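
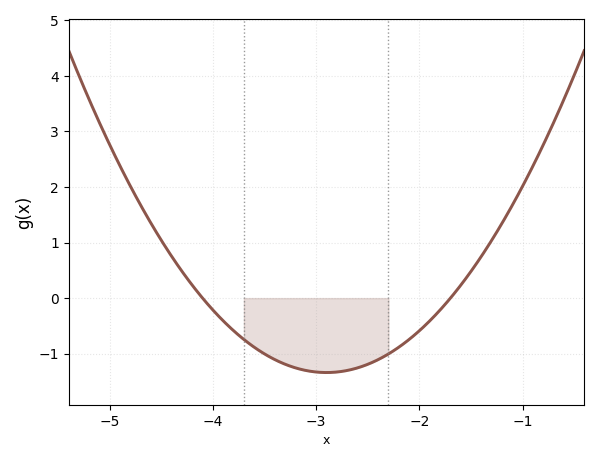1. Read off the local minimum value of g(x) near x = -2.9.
-1.3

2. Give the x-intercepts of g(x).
-4.1, -1.7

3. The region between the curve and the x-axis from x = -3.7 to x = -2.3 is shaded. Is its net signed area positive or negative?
negative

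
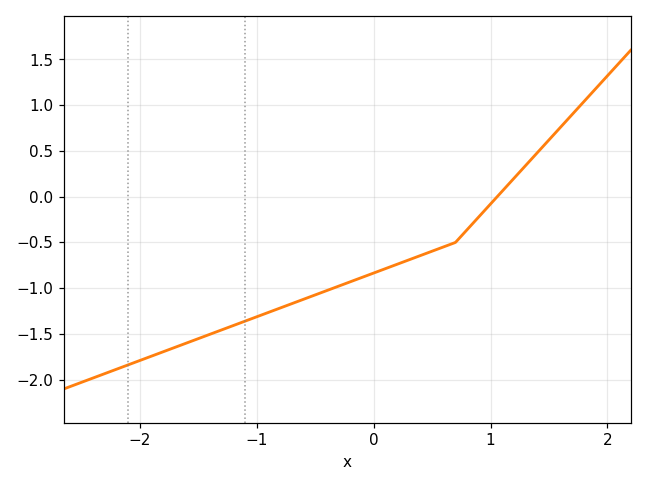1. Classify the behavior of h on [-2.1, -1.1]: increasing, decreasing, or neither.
increasing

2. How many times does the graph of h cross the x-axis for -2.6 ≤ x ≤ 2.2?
1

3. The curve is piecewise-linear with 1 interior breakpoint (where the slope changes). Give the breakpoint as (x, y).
(0.7, -0.5)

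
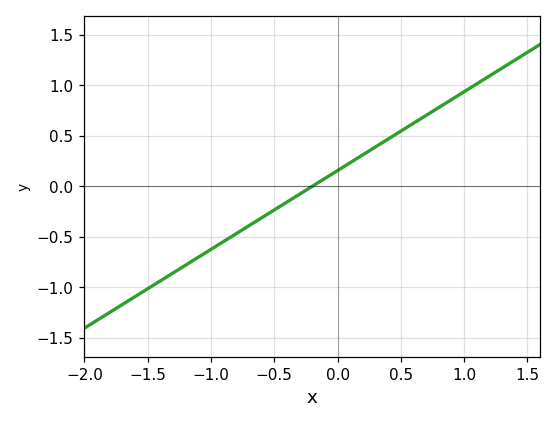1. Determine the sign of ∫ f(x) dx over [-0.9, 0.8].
positive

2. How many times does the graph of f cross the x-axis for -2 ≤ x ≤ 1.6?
1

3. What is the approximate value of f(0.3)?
0.39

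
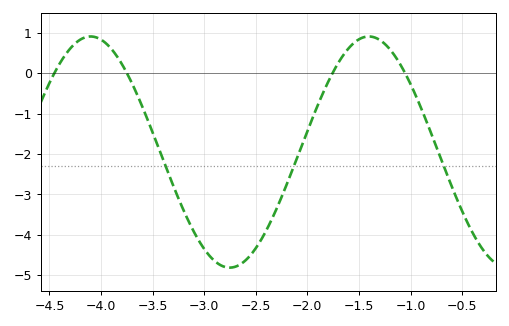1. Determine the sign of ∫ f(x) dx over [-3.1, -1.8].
negative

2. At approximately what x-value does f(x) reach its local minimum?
-2.75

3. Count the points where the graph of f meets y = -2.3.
3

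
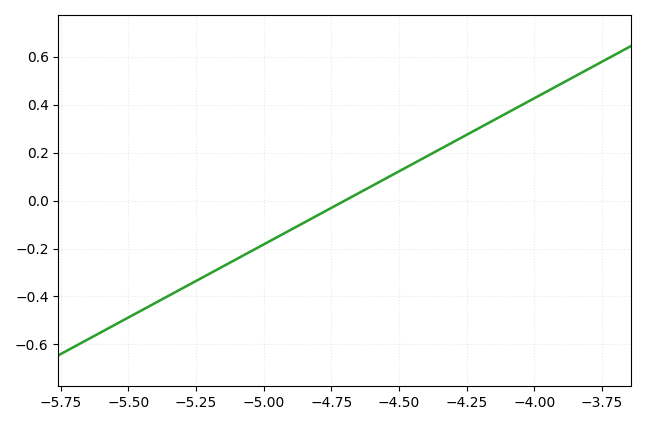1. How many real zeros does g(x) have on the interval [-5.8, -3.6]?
1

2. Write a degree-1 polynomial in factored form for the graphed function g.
y = 0.61(x + 4.7)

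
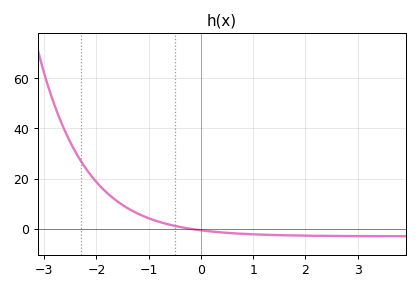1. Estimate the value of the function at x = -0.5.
1.1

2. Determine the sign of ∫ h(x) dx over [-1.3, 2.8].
negative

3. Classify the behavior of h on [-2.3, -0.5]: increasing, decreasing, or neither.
decreasing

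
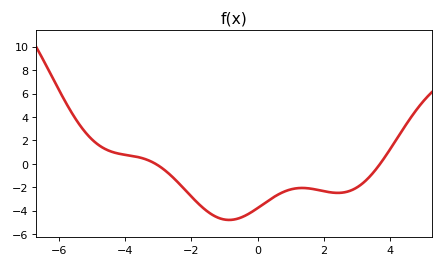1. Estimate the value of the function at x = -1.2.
-4.6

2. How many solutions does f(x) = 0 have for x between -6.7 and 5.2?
2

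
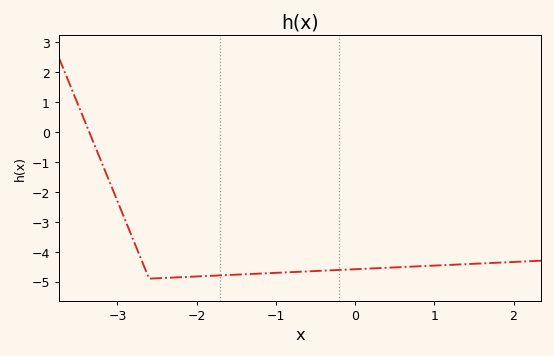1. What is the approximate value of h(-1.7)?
-4.79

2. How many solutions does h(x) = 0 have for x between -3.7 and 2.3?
1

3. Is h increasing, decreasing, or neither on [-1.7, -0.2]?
increasing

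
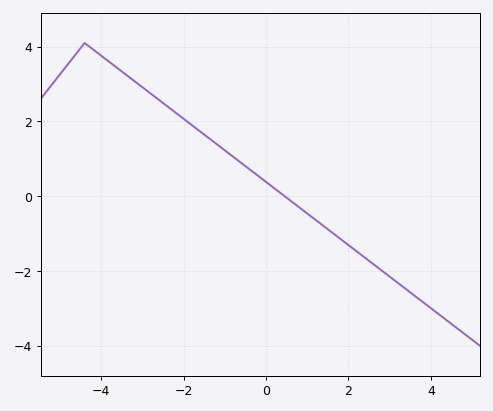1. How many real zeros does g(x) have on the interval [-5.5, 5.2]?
1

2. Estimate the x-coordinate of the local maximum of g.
-4.4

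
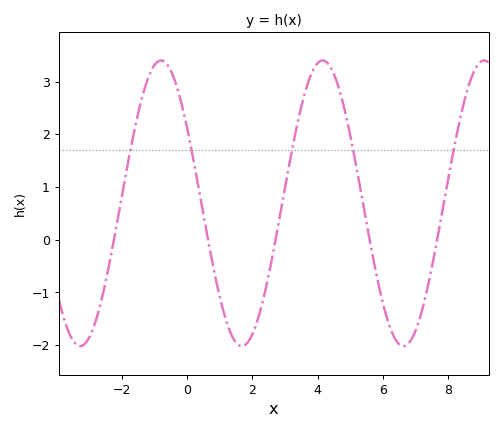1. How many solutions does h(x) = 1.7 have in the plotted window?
5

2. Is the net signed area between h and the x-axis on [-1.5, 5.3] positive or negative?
positive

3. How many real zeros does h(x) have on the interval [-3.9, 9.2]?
5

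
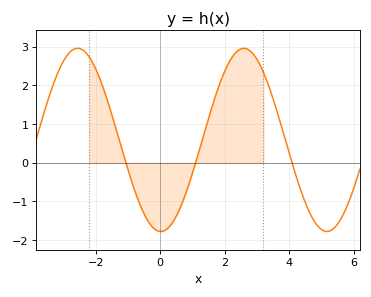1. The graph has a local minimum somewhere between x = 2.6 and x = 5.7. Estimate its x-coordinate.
5.17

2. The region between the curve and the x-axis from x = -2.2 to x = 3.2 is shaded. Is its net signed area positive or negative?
positive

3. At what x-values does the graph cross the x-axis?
-1.07, 1.1, 4.08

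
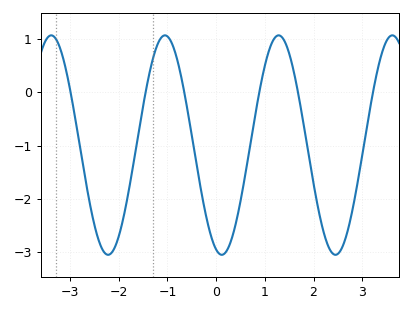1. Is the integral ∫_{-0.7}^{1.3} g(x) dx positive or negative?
negative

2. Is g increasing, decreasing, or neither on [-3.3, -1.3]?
neither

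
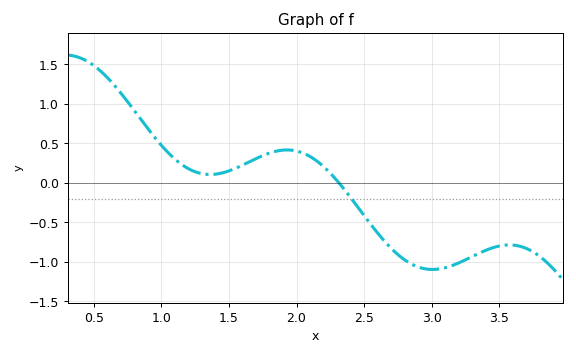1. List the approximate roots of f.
2.3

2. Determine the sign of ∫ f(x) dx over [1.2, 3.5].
negative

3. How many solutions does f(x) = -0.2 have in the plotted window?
1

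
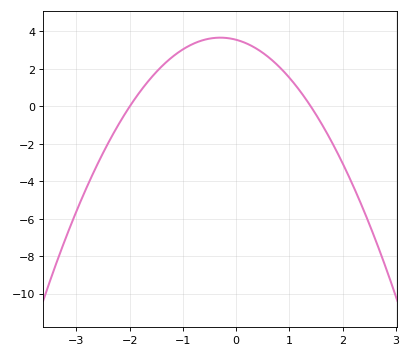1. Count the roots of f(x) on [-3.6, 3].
2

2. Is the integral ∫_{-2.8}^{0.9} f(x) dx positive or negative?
positive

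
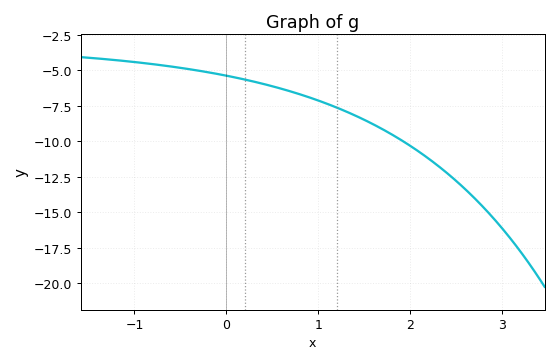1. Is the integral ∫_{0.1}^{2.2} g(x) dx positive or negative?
negative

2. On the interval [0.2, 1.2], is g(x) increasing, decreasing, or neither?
decreasing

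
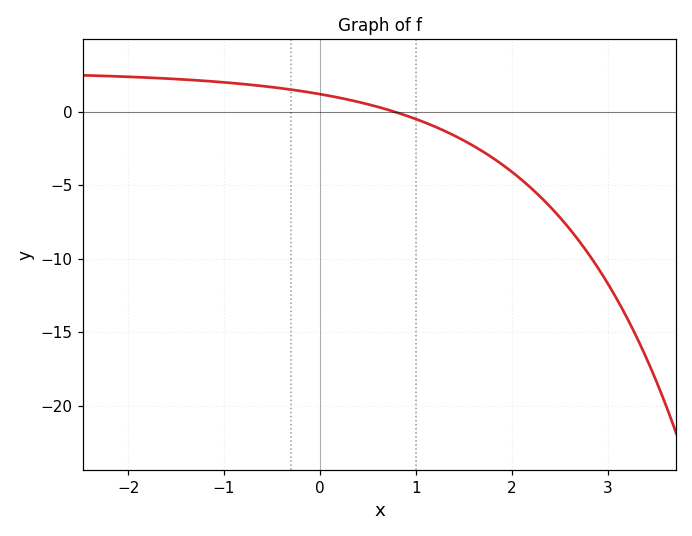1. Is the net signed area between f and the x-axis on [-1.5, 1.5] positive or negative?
positive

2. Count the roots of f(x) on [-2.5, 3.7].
1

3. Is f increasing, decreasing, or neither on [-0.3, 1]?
decreasing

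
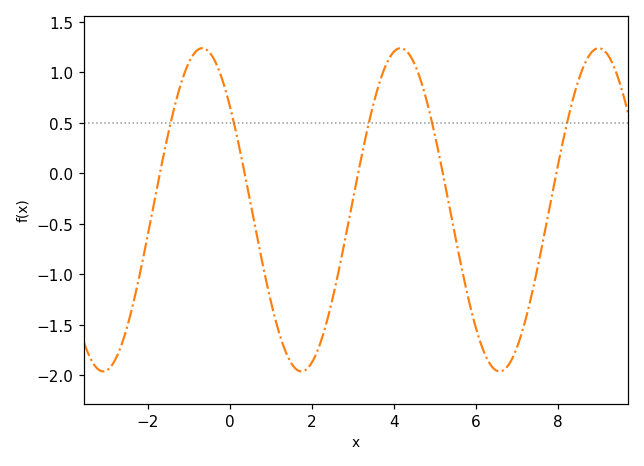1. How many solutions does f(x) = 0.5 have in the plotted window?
5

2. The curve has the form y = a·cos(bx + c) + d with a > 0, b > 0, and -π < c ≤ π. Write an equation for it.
y = 1.6cos(1.3x + 0.87) - 0.36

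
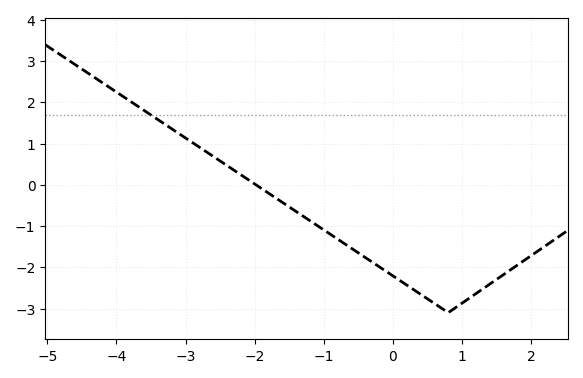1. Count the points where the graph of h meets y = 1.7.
1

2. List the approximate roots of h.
-2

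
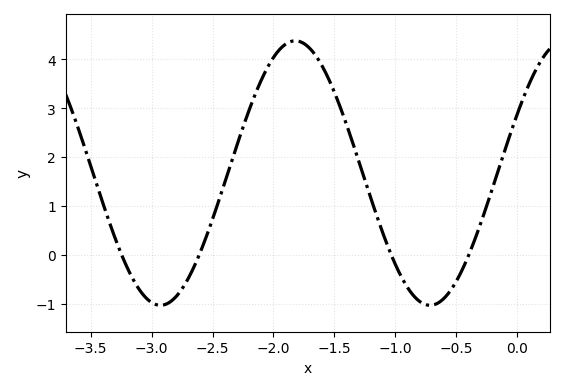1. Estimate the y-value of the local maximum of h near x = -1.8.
4.4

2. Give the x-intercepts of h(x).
-3.2, -2.6, -1, -0.4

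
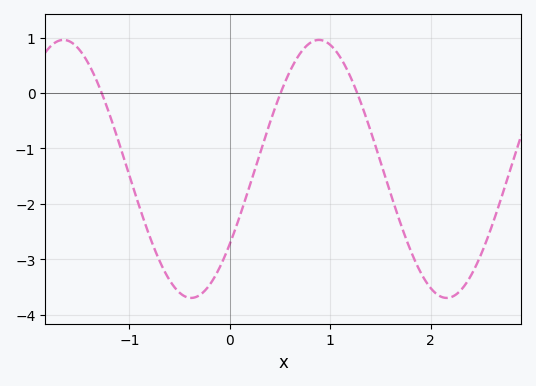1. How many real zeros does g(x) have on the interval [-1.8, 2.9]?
3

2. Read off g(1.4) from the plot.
-0.672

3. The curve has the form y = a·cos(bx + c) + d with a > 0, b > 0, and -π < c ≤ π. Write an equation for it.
y = 2.33cos(2.47x - 2.19) - 1.37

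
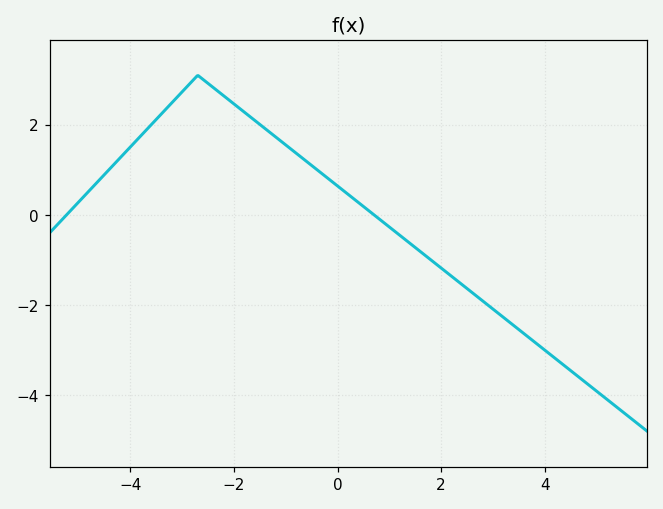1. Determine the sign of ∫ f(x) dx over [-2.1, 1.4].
positive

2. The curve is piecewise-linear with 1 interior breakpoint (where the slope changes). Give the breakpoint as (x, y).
(-2.7, 3.1)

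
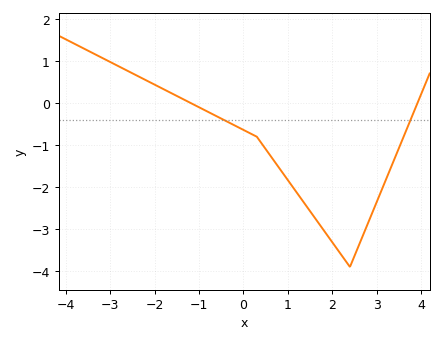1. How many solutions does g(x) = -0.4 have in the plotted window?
2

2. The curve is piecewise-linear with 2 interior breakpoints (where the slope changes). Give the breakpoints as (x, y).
(0.3, -0.8); (2.4, -3.9)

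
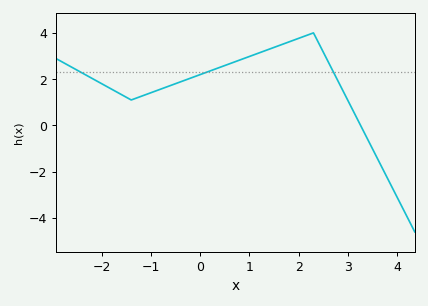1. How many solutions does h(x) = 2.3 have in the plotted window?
3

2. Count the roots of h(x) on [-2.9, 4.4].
1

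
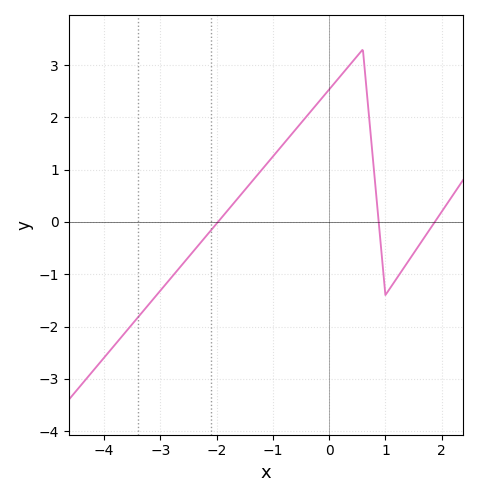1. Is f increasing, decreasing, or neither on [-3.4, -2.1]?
increasing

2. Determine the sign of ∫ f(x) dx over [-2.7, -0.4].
positive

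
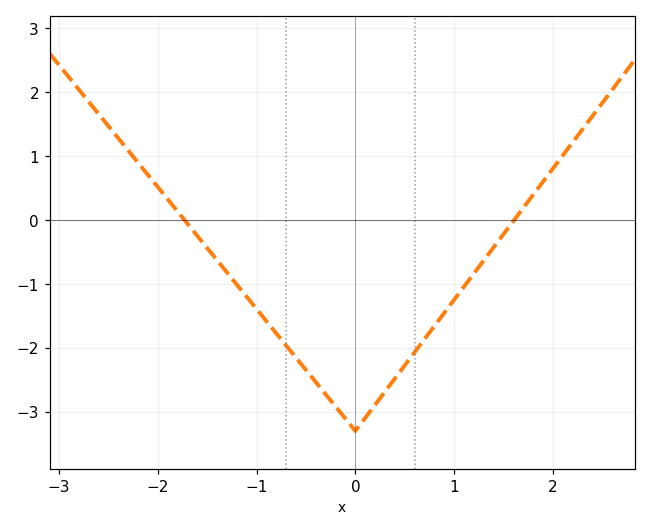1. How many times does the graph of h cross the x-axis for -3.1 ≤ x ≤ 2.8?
2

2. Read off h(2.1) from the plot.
1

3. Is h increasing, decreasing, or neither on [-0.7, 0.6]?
neither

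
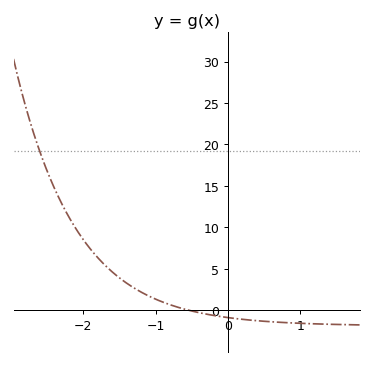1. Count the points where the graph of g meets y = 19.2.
1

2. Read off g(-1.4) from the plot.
3.27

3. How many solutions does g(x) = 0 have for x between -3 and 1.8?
1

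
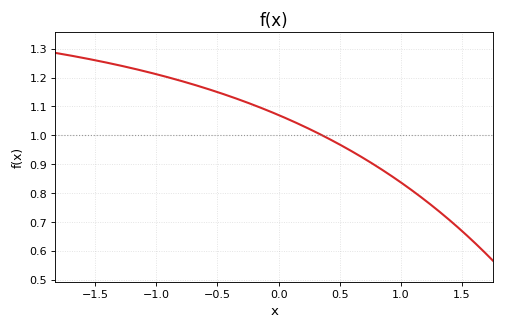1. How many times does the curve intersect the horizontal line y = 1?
1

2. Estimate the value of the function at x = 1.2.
0.774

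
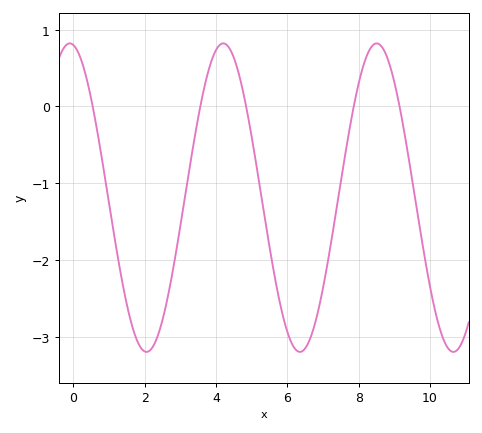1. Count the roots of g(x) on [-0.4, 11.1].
5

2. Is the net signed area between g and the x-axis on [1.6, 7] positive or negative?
negative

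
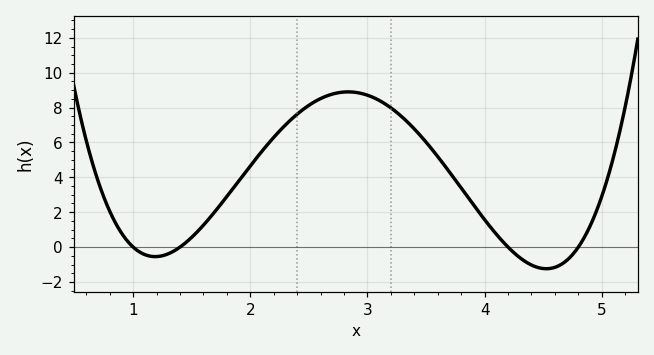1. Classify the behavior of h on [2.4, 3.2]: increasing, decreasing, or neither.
neither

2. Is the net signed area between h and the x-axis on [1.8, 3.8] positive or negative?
positive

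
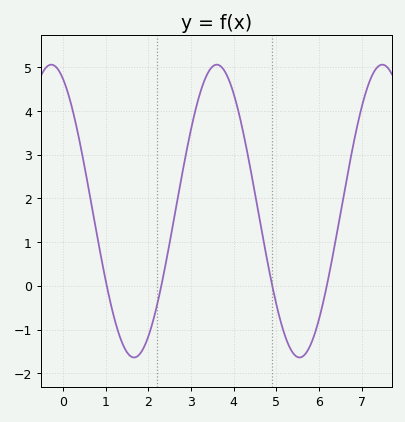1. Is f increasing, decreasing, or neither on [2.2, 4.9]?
neither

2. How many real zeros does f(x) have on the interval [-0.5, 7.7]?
4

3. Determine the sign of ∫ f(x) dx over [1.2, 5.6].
positive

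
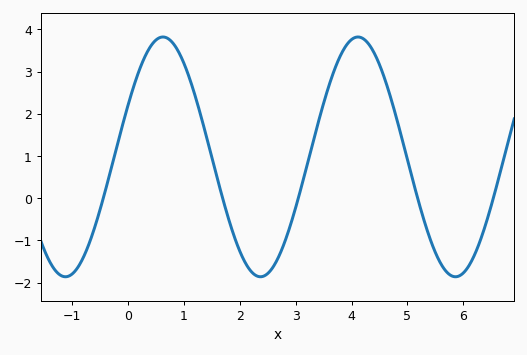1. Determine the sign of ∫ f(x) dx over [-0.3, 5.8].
positive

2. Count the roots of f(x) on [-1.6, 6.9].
5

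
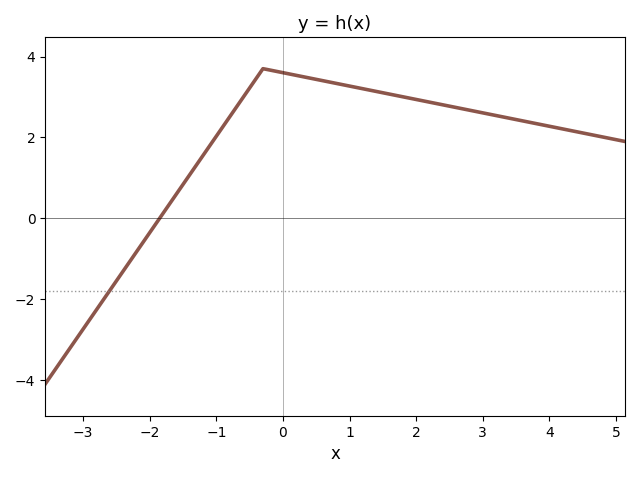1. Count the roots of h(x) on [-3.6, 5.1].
1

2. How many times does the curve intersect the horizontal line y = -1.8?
1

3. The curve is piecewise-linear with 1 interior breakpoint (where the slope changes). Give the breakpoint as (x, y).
(-0.3, 3.7)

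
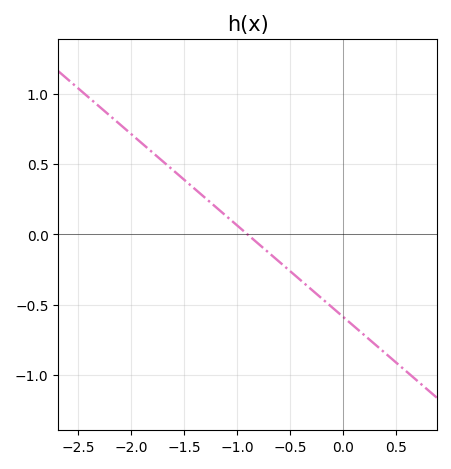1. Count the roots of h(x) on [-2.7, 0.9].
1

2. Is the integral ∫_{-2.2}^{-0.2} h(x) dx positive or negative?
positive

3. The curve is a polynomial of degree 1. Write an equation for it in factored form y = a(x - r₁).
y = -0.65(x + 0.9)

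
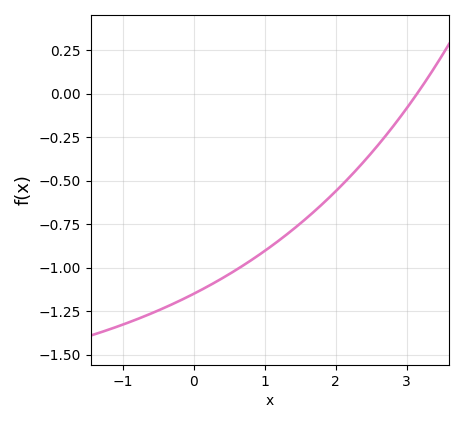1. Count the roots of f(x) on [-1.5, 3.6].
1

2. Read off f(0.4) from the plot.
-1.06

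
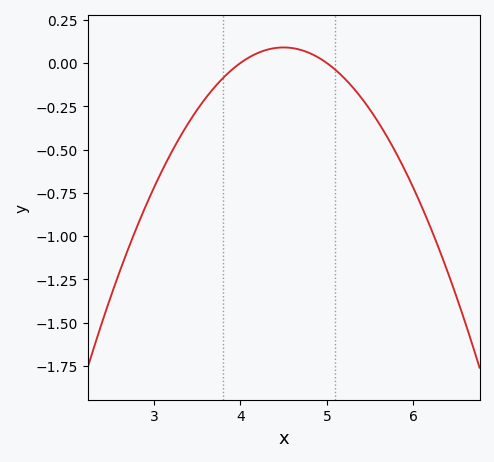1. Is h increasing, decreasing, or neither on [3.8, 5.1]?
neither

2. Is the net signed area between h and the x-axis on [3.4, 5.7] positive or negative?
negative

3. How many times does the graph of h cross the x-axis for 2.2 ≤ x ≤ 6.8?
2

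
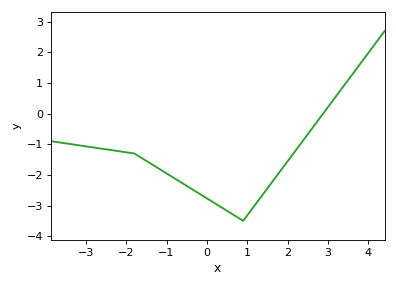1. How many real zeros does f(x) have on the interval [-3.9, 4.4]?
1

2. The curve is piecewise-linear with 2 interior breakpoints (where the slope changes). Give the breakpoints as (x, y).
(-1.8, -1.3); (0.9, -3.5)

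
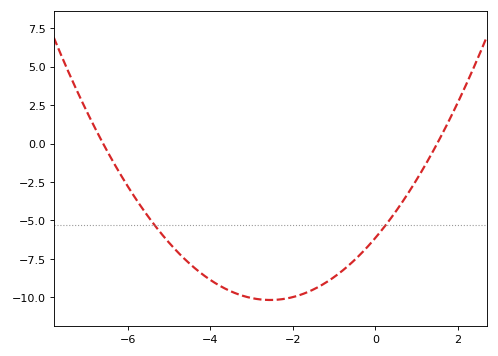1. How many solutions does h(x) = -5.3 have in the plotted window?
2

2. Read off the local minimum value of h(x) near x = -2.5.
-10.2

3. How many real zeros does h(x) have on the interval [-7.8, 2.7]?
2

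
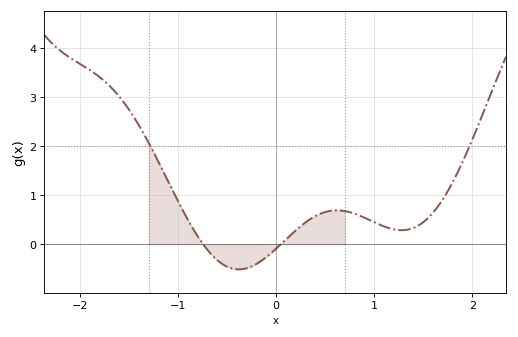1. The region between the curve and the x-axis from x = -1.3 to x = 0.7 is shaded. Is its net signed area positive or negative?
positive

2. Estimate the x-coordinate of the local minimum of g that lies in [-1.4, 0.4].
-0.382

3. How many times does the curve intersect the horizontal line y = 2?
2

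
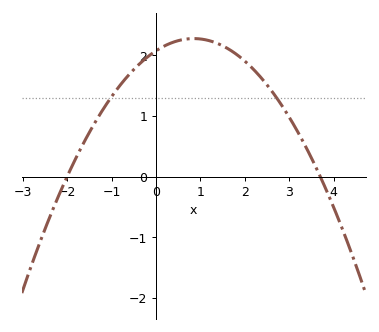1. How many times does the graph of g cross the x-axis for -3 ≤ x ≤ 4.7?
2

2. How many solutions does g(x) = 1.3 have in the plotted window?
2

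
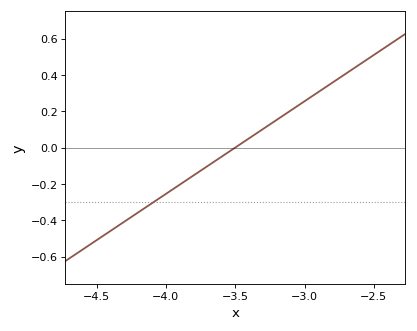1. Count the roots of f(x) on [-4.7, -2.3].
1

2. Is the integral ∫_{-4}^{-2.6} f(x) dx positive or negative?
positive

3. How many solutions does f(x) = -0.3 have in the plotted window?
1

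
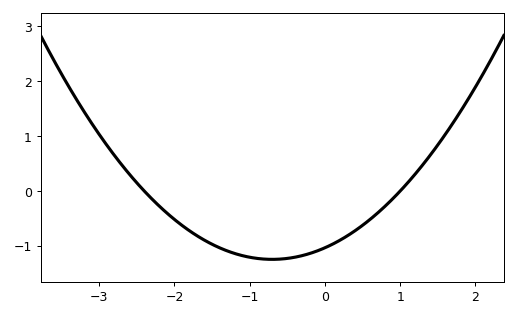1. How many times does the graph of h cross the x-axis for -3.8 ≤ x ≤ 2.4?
2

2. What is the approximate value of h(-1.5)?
-0.968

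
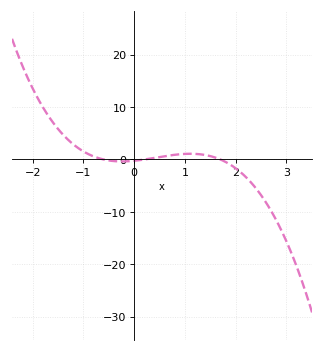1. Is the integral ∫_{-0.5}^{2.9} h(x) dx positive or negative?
negative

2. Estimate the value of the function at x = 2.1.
-2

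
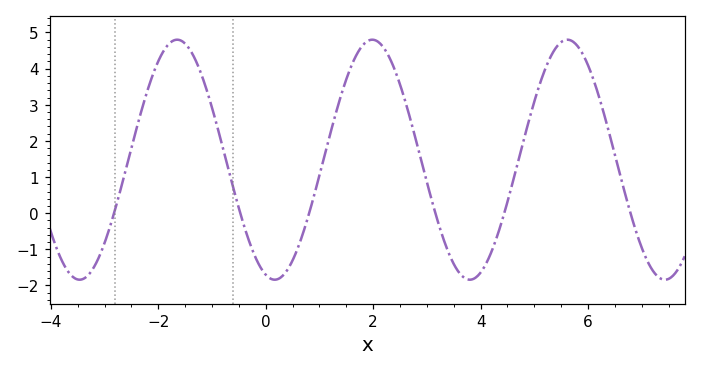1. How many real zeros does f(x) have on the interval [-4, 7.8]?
6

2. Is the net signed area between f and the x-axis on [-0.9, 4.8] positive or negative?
positive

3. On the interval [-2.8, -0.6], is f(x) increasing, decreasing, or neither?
neither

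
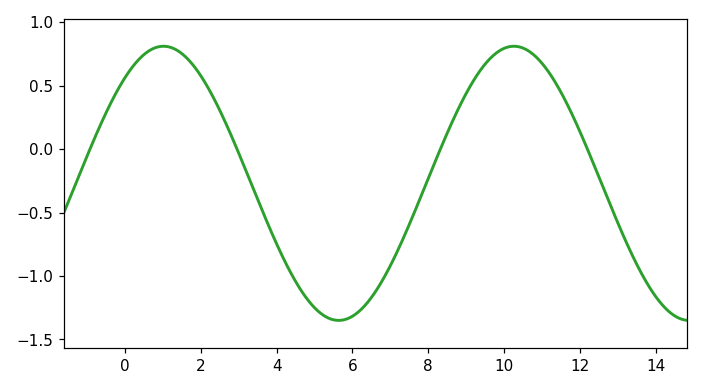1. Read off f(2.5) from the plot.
0.306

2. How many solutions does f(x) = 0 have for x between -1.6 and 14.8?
4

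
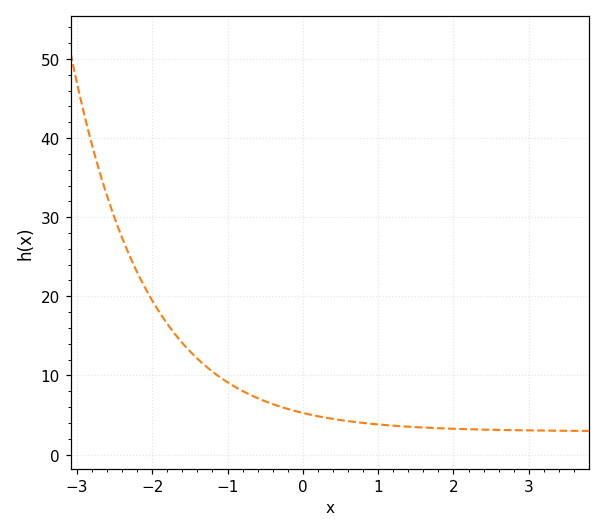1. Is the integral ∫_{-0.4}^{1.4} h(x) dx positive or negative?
positive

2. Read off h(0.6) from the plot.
4.22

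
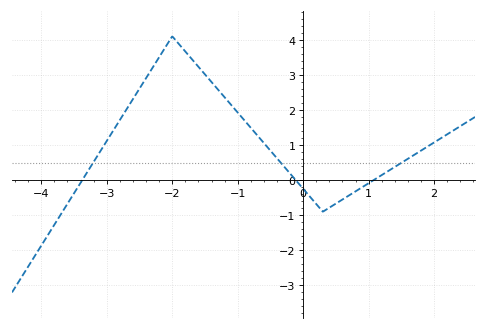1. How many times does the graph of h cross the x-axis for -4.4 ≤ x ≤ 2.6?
3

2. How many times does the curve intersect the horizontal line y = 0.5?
3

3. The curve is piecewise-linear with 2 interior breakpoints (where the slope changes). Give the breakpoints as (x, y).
(-2, 4.1); (0.3, -0.9)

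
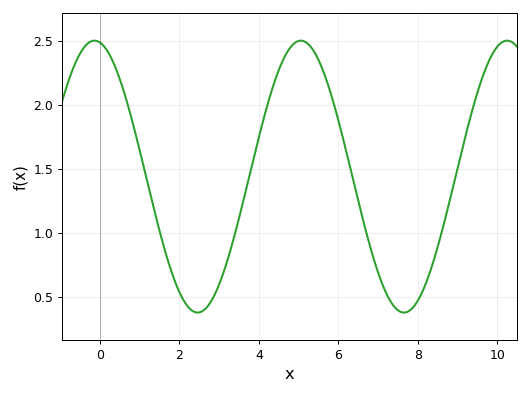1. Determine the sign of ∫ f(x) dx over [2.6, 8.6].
positive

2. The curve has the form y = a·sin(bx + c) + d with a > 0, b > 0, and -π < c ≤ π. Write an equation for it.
y = 1.06sin(1.2x + 1.7) + 1.44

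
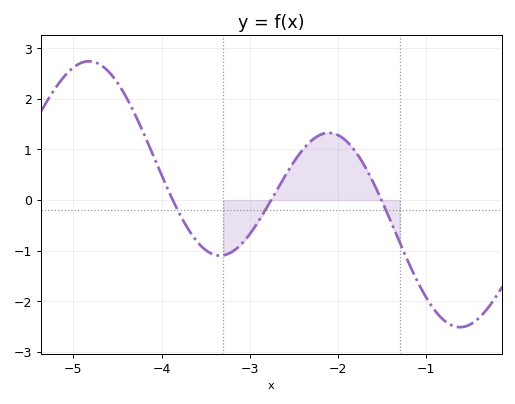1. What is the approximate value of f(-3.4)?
-1.08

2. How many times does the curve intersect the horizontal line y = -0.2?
3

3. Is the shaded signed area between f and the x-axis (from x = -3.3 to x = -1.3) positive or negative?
positive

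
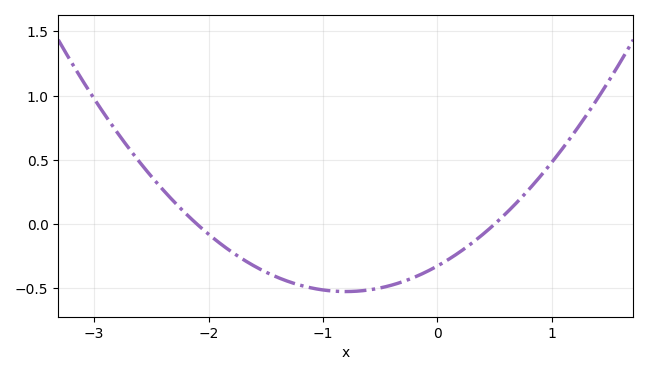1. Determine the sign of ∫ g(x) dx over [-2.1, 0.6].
negative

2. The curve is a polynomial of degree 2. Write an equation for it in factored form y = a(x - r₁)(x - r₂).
y = 0.31(x + 2.1)(x - 0.5)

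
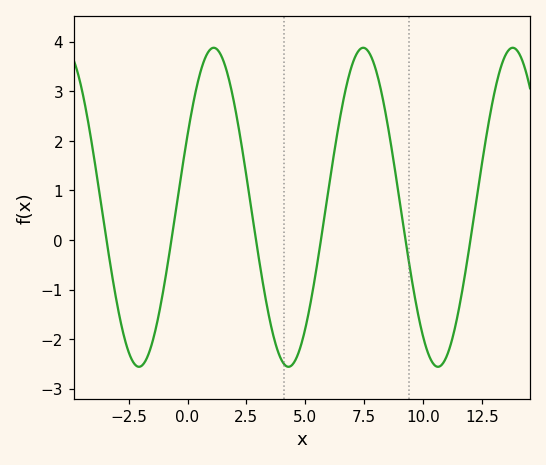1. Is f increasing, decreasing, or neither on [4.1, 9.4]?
neither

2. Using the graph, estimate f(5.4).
-0.788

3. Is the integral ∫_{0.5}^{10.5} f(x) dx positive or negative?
positive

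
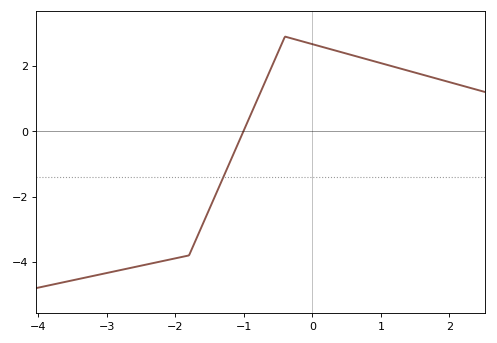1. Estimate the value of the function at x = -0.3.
2.84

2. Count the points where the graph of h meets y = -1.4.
1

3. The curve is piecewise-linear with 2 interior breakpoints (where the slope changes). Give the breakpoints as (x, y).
(-1.8, -3.8); (-0.4, 2.9)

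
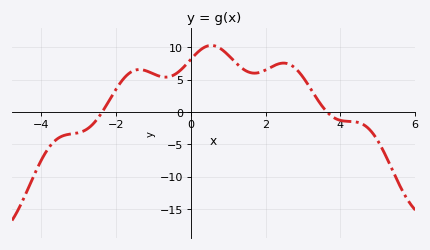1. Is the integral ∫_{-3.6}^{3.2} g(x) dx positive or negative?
positive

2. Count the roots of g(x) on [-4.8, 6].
2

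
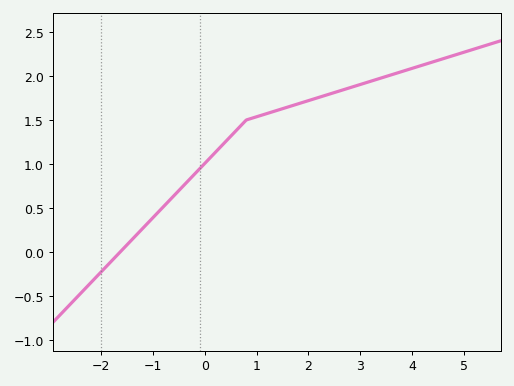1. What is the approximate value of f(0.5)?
1.3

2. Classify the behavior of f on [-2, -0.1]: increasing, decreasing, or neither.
increasing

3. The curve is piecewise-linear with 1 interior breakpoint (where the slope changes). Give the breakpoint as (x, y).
(0.8, 1.5)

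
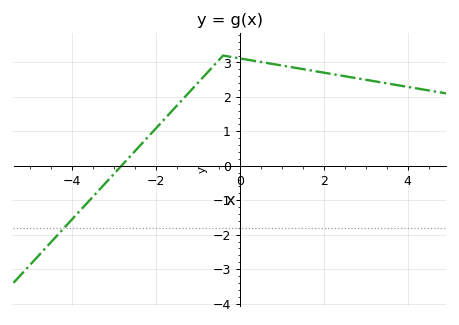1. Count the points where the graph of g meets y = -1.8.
1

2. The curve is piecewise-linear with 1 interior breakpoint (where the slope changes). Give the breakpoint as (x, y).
(-0.4, 3.2)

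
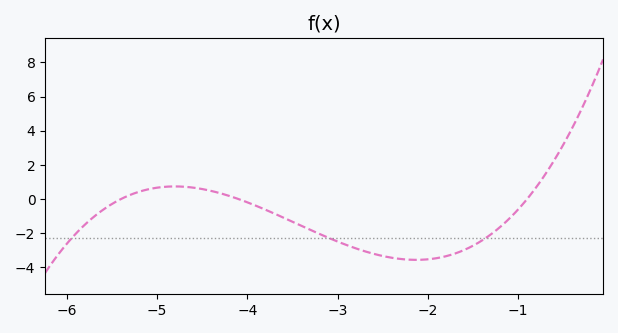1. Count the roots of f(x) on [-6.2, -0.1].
3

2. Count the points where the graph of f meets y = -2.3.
3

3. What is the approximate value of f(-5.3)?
0.2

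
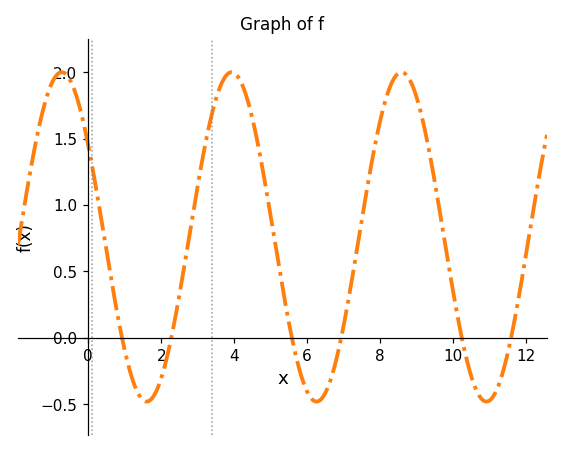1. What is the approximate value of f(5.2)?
0.581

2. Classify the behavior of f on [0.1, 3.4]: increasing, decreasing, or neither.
neither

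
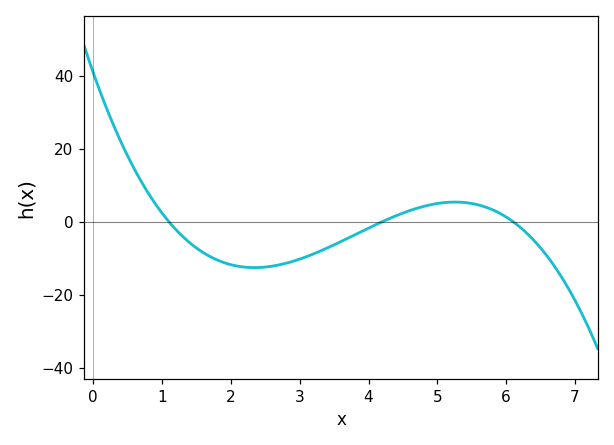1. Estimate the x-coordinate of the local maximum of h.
5.3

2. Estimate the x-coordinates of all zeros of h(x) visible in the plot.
1.1, 4.2, 6.1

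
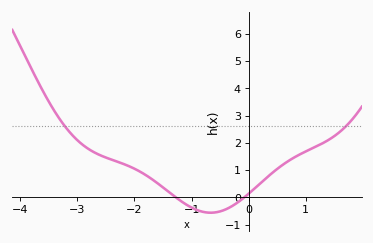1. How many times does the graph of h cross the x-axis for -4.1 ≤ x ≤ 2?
2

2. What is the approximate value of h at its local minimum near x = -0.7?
-0.6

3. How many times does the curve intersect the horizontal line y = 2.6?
2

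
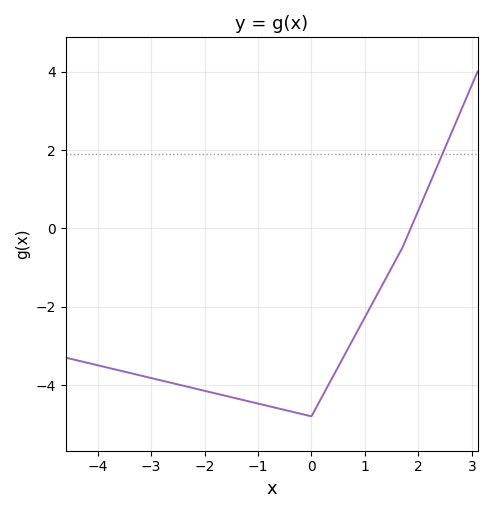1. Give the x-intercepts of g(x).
1.8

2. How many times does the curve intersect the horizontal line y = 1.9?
1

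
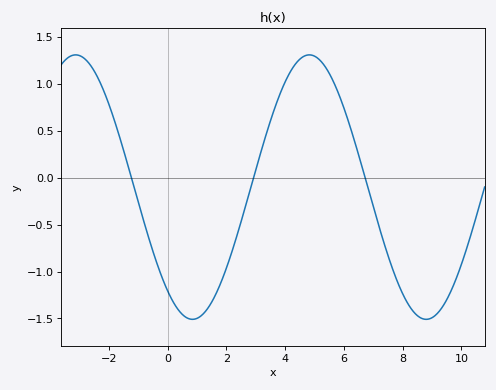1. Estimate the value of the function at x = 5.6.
1.05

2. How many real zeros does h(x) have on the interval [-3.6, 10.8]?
3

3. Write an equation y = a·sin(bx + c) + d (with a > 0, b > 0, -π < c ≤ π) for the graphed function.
y = 1.41sin(0.79x - 2.2) - 0.1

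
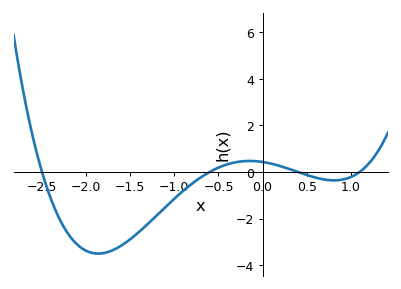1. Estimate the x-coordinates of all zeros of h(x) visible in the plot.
-2.5, -0.6, 0.4, 1.1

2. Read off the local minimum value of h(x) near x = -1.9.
-3.6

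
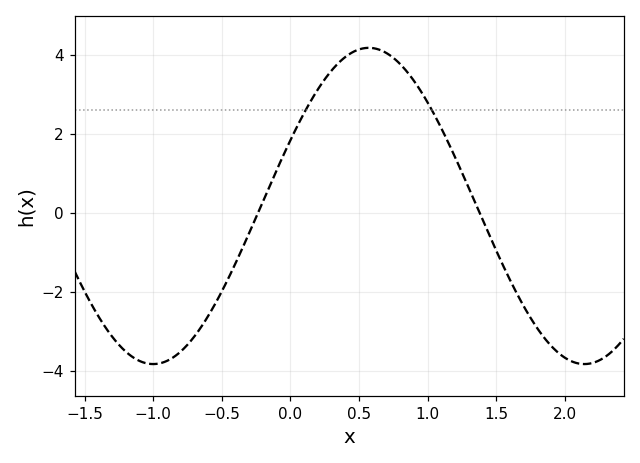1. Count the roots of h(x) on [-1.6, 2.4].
2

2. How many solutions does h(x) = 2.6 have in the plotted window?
2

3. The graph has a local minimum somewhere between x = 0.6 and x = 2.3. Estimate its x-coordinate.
2.14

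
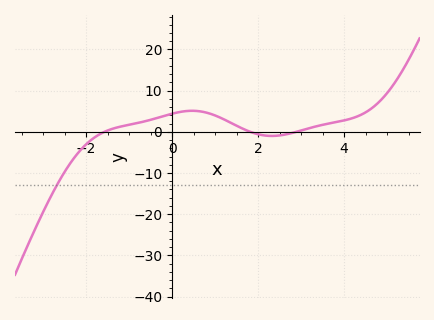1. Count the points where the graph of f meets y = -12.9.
1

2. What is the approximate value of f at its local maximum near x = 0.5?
5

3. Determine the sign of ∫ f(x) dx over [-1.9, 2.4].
positive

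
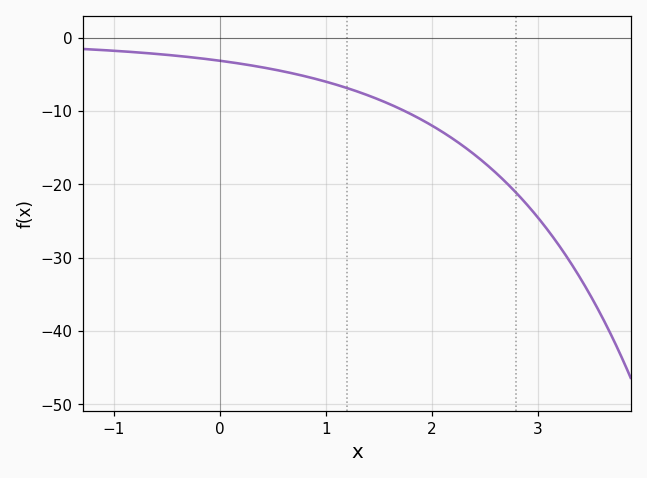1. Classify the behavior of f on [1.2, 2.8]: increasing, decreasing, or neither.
decreasing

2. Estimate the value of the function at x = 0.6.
-4.59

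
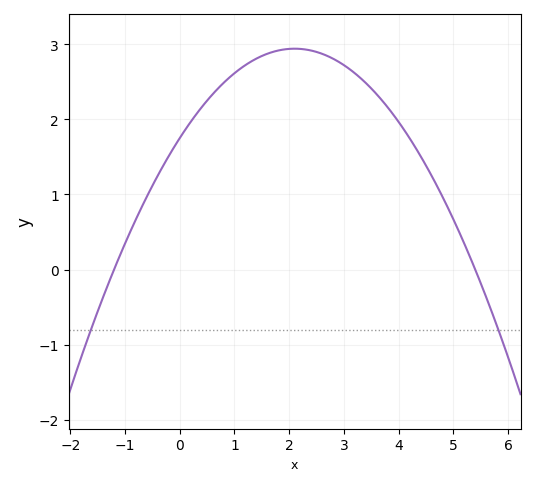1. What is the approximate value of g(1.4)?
2.81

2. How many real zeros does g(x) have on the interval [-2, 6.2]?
2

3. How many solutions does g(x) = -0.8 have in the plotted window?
2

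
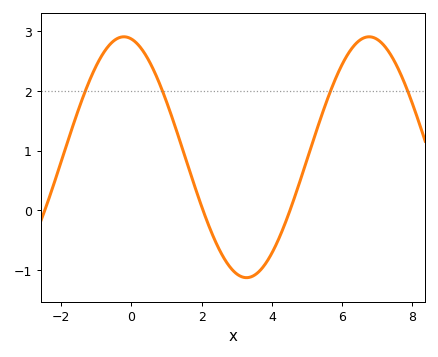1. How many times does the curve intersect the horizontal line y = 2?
4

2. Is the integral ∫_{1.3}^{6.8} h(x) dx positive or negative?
positive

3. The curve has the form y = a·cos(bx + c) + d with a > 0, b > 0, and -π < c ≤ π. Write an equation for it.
y = 2.02cos(0.9x + 0.192) + 0.89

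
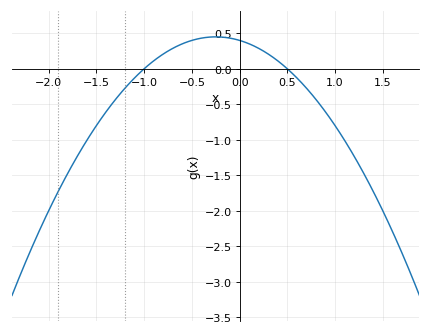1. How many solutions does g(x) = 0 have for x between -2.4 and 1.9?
2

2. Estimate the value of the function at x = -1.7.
-1.25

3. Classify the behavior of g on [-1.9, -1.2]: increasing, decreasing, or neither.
increasing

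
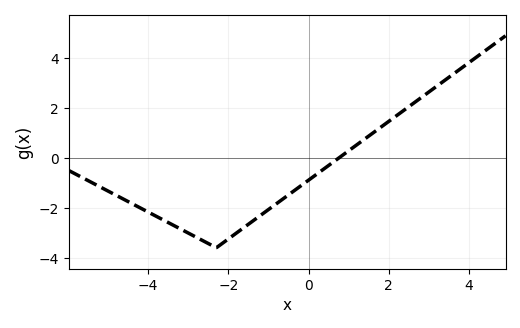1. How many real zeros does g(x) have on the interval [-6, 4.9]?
1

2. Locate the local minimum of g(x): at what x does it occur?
-2.3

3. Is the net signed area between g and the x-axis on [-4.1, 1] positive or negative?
negative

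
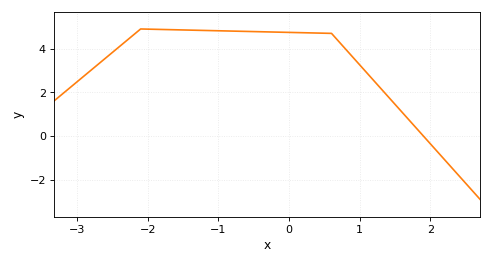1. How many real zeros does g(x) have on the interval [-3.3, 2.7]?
1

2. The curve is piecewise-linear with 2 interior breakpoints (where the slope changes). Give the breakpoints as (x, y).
(-2.1, 4.9); (0.6, 4.7)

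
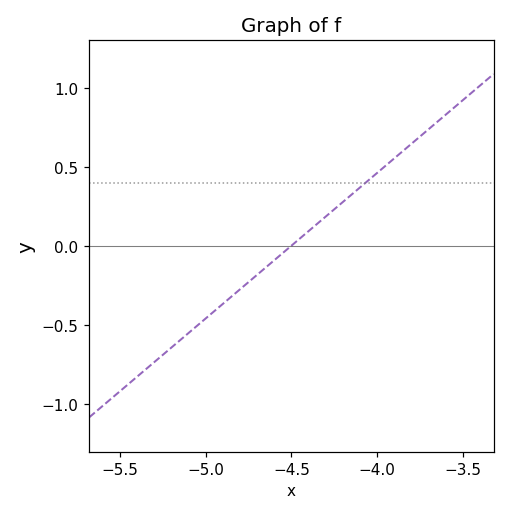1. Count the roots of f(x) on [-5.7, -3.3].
1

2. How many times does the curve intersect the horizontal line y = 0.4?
1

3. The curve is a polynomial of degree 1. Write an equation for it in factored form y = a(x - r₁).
y = 0.92(x + 4.5)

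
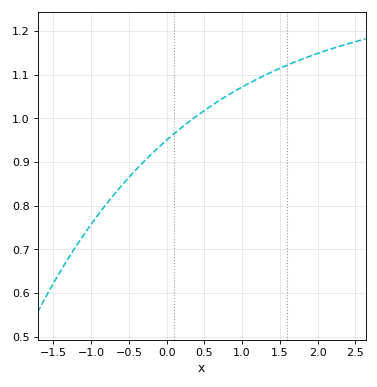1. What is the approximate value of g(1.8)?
1.14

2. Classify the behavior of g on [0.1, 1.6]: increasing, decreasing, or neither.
increasing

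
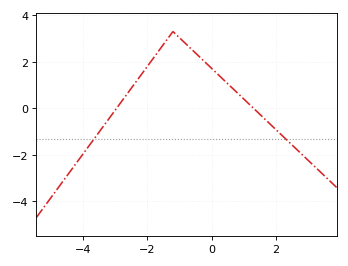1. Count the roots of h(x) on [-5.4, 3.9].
2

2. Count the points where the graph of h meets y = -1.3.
2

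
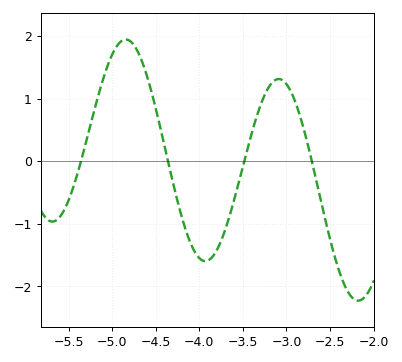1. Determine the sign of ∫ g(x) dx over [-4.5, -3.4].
negative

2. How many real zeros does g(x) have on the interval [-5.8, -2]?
4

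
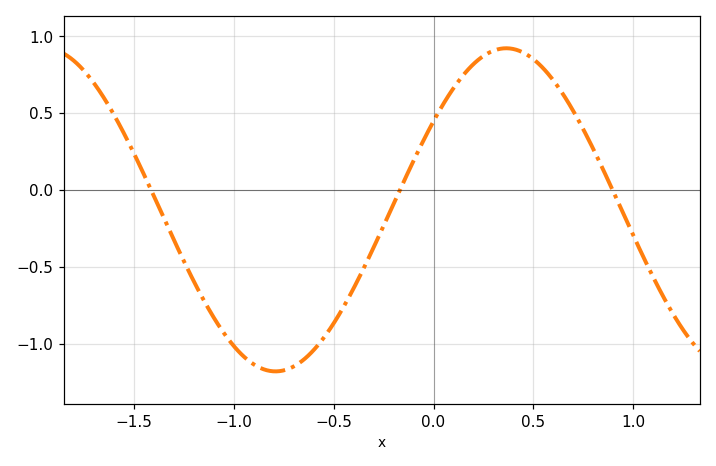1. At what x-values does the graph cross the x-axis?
-1.4, -0.15, 0.9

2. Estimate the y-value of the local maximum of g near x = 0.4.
0.9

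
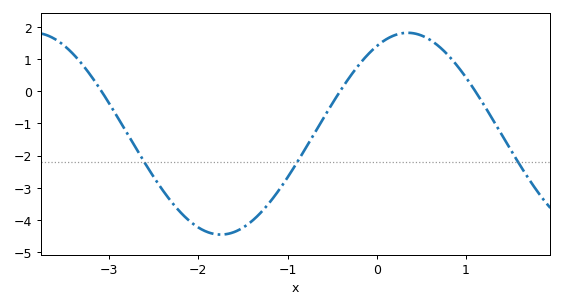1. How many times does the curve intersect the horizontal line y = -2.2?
3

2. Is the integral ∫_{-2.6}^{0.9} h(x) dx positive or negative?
negative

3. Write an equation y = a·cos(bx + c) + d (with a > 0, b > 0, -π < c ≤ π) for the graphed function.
y = 3.13cos(1.5x - 0.52) - 1.32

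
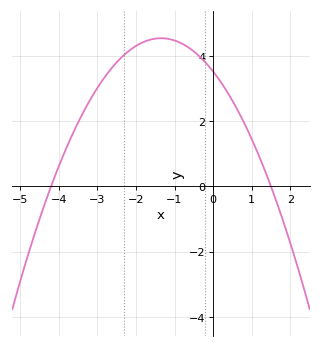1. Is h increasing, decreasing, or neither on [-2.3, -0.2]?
neither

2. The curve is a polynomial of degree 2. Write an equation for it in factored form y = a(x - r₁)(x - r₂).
y = -0.56(x + 4.2)(x - 1.5)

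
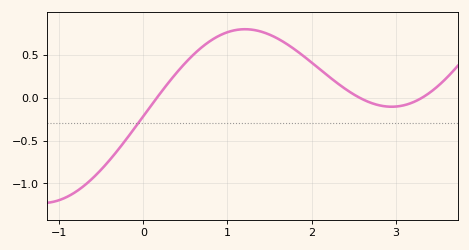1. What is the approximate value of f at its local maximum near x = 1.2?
0.8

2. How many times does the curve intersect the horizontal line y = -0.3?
1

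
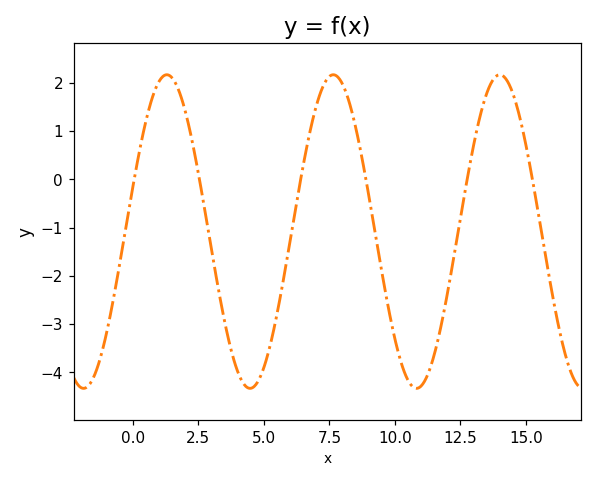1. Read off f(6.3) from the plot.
-0.33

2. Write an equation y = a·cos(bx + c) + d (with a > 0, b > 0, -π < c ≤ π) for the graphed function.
y = 3.25cos(0.99x - 1.29) - 1.08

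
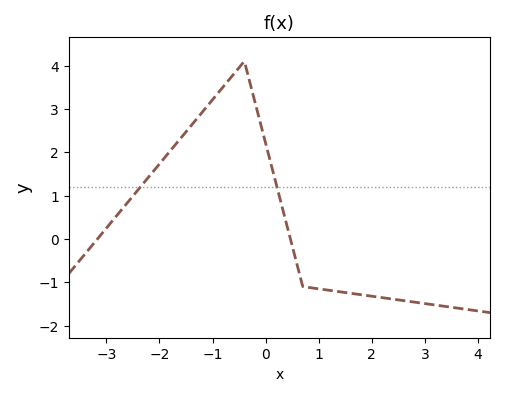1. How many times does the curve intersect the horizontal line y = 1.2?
2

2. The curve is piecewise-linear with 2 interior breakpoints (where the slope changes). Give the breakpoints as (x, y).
(-0.4, 4.1); (0.7, -1.1)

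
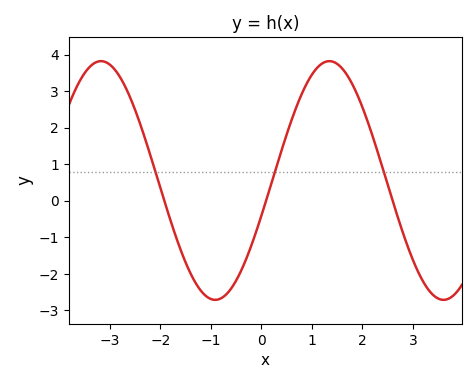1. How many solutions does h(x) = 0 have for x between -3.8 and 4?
3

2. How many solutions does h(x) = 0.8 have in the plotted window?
3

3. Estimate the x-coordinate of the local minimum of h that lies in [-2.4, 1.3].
-0.914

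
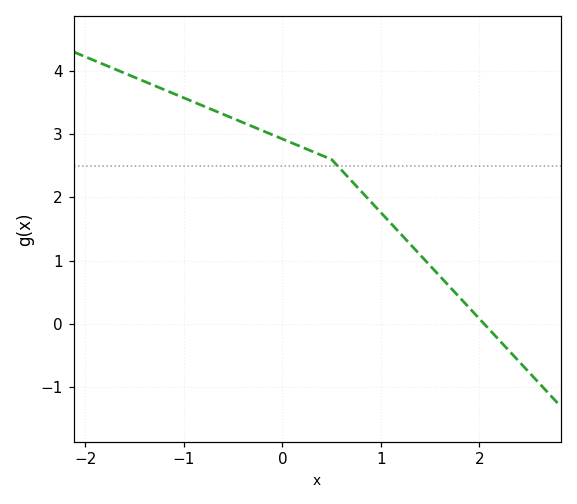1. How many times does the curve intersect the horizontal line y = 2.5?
1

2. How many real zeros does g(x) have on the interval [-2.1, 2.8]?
1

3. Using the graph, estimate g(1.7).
0.6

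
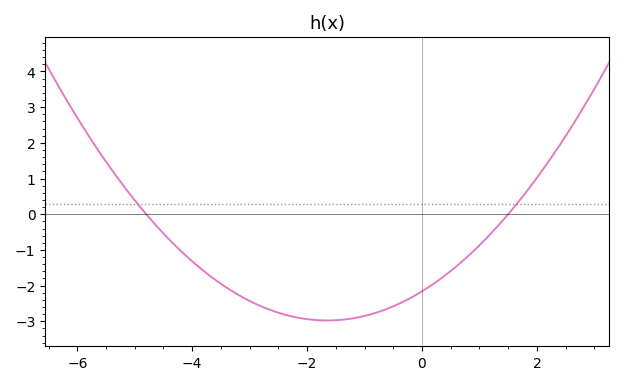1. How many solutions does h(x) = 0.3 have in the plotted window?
2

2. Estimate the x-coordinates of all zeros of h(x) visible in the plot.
-4.8, 1.6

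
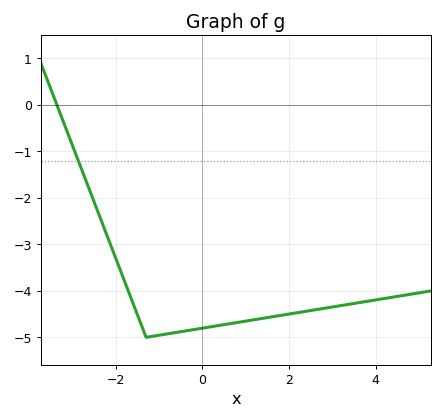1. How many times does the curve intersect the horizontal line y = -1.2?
1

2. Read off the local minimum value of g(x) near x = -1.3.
-5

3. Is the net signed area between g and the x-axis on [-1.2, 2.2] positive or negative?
negative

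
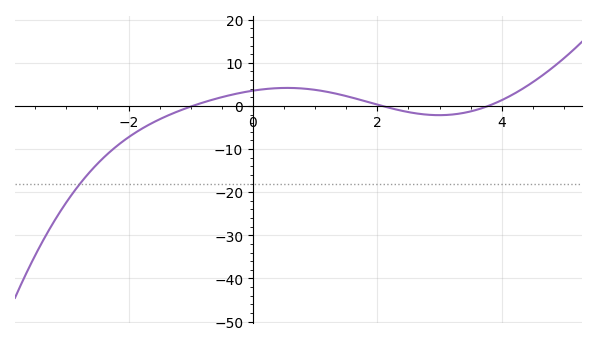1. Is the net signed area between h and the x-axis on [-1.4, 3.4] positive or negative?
positive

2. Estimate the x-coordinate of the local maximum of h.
0.551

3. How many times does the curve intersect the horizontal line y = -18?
1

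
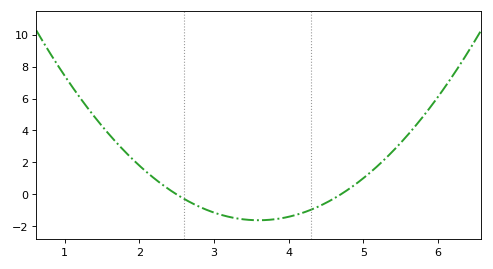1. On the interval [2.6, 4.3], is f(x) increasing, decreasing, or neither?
neither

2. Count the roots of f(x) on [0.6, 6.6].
2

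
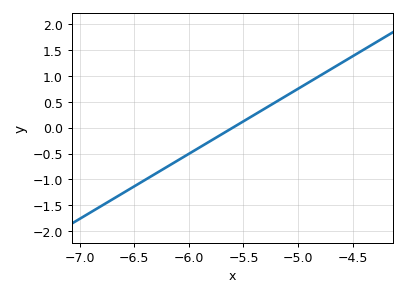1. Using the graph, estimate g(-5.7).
-0.126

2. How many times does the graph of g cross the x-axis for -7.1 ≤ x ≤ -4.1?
1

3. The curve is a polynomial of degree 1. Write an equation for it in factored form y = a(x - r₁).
y = 1.26(x + 5.6)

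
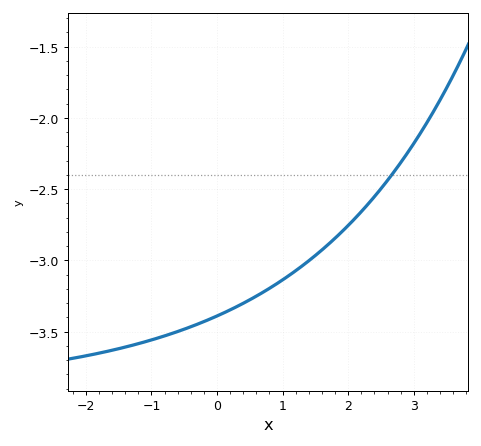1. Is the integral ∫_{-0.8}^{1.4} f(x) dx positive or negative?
negative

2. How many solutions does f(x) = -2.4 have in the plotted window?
1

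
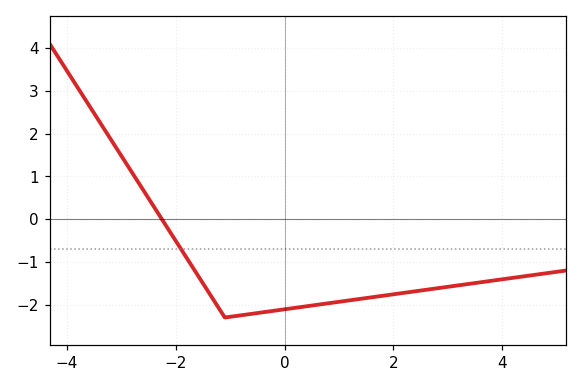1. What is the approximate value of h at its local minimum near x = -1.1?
-2.3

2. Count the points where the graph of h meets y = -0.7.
1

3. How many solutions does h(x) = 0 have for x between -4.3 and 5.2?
1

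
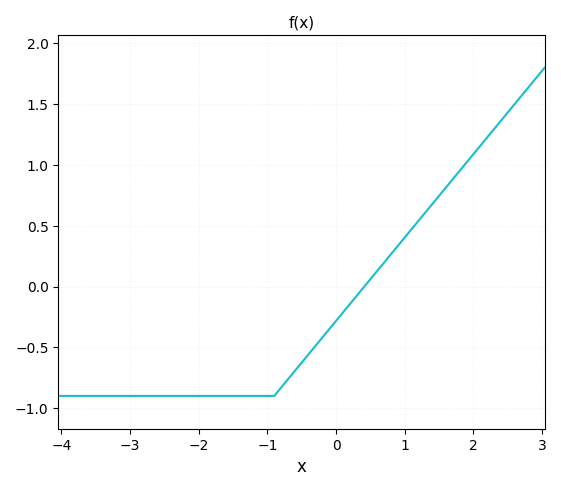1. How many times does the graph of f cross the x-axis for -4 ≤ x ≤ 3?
1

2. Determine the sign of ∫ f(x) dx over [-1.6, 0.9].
negative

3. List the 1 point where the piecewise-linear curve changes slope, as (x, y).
(-0.9, -0.9)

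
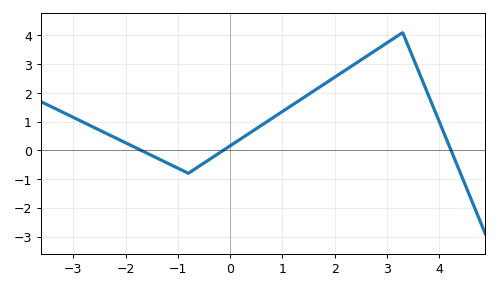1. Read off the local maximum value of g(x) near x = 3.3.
4.1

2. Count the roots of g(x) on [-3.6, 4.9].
3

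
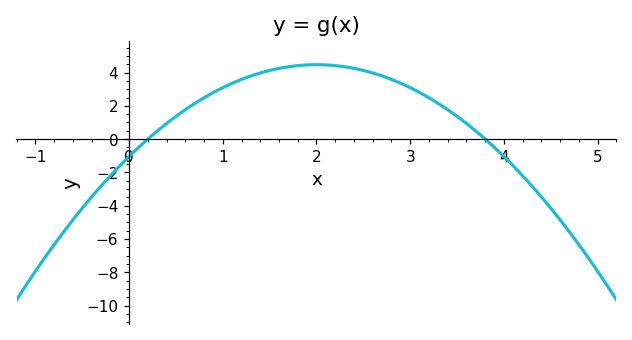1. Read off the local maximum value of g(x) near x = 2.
4.4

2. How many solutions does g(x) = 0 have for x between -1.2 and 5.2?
2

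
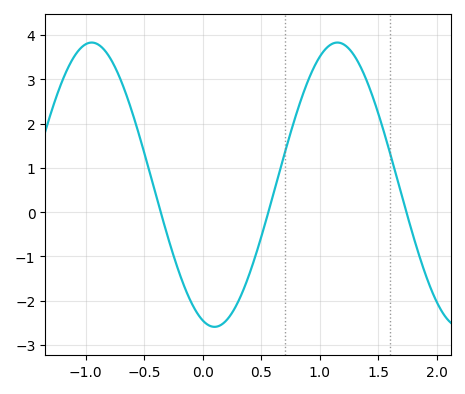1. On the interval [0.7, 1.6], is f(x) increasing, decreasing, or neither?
neither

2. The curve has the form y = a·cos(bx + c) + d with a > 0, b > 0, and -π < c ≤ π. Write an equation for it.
y = 3.21cos(3x + 2.8) + 0.62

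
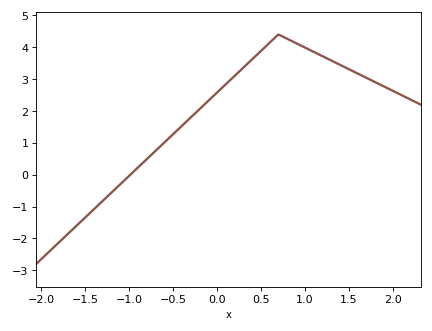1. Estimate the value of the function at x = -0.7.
0.742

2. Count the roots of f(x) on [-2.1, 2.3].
1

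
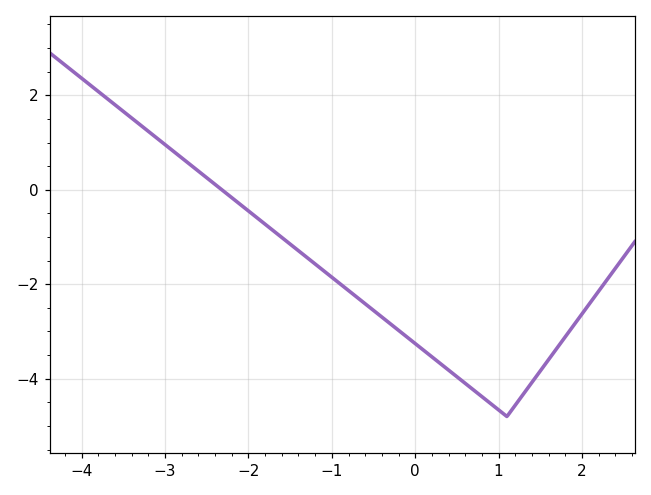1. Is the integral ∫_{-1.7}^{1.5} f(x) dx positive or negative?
negative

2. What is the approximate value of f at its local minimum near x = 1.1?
-4.8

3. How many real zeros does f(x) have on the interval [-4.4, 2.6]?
1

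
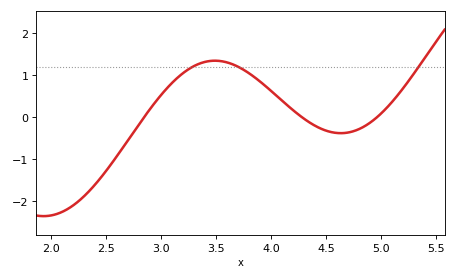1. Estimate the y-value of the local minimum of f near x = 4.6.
-0.4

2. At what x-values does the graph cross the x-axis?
2.85, 4.3, 4.95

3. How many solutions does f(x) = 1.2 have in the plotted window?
3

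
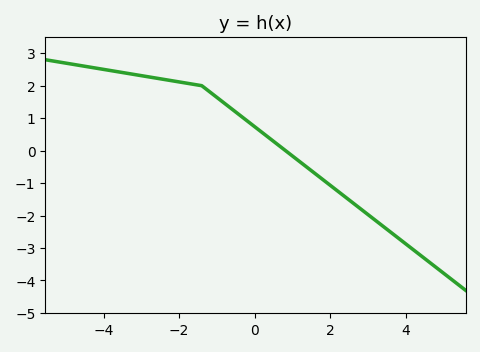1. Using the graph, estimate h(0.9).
-0.074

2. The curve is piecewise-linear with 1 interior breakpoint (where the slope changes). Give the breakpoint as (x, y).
(-1.4, 2)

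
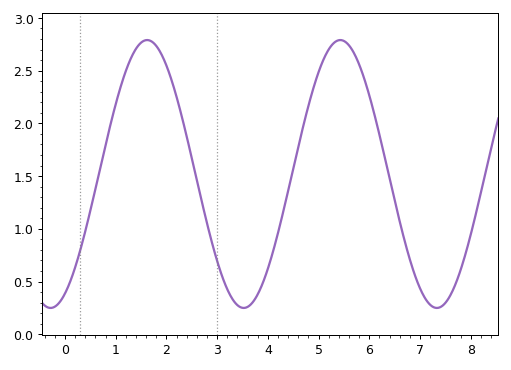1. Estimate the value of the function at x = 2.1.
2.4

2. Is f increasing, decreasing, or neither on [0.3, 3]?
neither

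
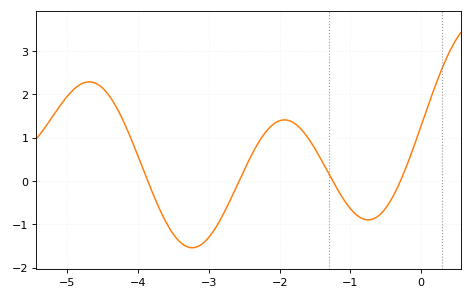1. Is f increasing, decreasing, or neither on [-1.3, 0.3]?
neither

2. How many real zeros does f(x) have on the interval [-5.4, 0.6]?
4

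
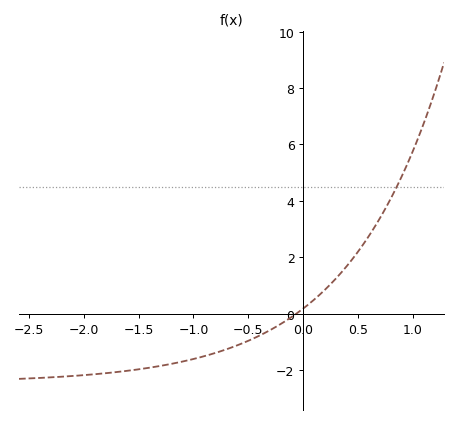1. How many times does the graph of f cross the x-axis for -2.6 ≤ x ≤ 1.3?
1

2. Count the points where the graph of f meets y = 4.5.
1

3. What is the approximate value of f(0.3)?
1.26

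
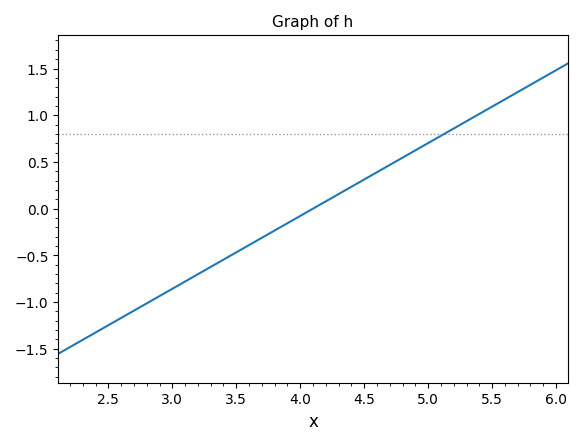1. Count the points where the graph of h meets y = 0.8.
1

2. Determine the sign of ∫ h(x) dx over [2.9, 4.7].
negative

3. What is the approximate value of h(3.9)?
-0.156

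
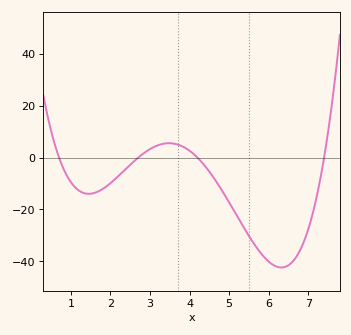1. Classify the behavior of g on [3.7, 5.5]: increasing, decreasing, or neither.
decreasing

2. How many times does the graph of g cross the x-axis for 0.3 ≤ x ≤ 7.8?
4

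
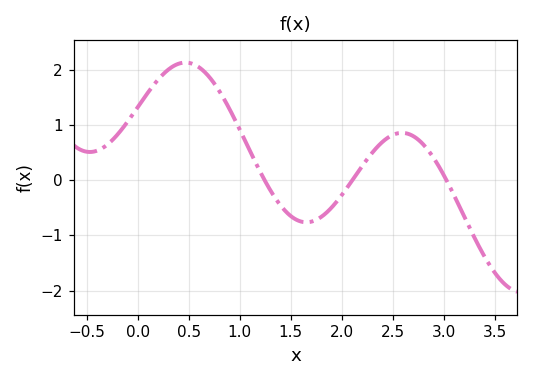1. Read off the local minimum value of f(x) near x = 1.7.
-0.764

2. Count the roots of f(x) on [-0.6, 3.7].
3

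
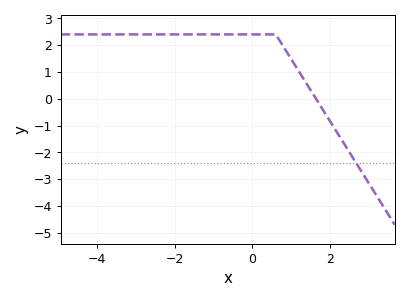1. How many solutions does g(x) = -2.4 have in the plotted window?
1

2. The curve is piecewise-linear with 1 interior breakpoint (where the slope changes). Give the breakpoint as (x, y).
(0.6, 2.4)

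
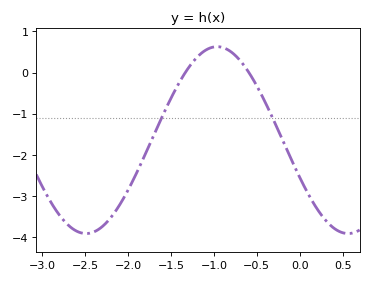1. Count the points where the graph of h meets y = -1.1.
2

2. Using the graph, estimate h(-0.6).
0.026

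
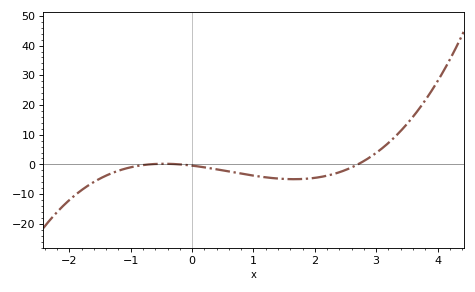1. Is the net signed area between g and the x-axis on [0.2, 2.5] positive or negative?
negative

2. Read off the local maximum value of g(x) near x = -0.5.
0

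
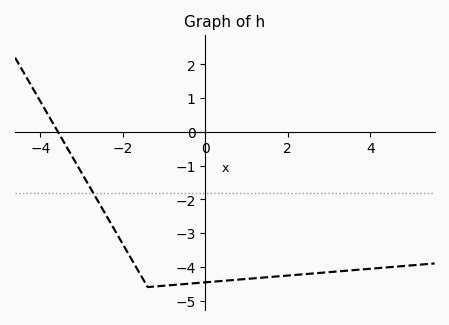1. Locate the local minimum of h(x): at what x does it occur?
-1.4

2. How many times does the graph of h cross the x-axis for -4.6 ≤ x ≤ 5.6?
1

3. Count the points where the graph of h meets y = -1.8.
1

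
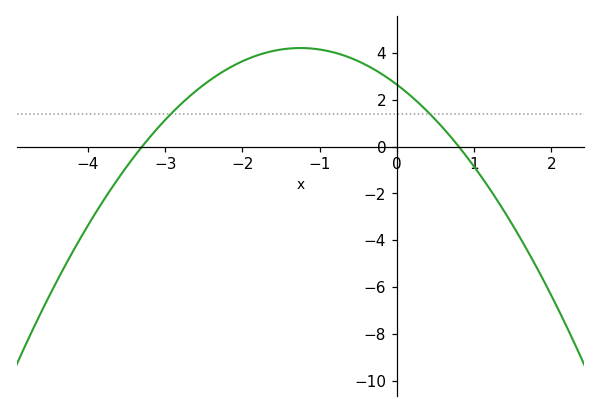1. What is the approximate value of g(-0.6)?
3.78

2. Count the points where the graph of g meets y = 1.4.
2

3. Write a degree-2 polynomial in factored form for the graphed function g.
y = -1(x + 3.3)(x - 0.8)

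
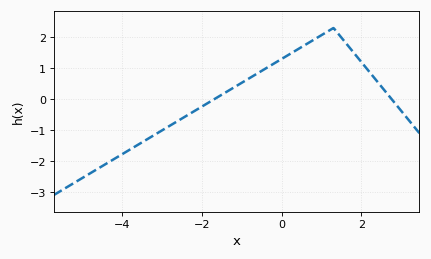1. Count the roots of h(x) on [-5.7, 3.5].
2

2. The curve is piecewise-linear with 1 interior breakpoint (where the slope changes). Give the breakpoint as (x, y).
(1.3, 2.3)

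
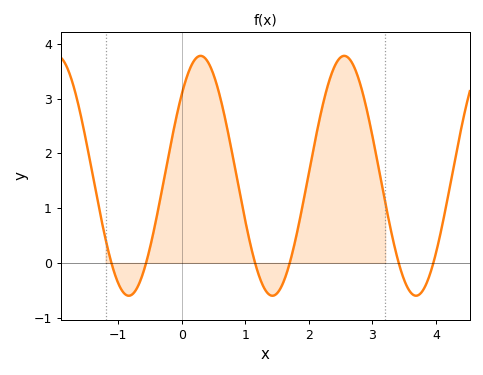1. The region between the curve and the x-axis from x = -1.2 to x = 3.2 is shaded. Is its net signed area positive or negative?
positive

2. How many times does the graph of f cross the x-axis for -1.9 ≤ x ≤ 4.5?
6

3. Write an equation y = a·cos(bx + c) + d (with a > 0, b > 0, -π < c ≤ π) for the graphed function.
y = 2.19cos(2.8x - 0.82) + 1.59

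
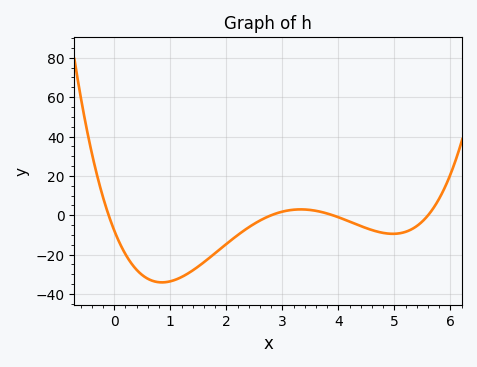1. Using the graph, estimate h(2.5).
-4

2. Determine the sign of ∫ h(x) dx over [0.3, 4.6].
negative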